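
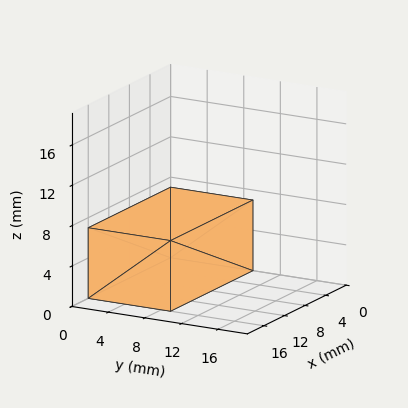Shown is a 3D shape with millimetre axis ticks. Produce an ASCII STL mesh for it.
Reading the render: the shape is a rectangular box, roughly 16 × 9 mm footprint and 7 mm tall (dimensions read to the nearest mm from the axis ticks). For the STL, each face is triangulated and given an outward normal.

solid part
  facet normal 0.0000 0.0000 -1.0000
    outer loop
      vertex 16.0 9.0 0.0
      vertex 16.0 0.0 0.0
      vertex 0.0 0.0 0.0
    endloop
  endfacet
  facet normal 0.0000 0.0000 -1.0000
    outer loop
      vertex 0.0 9.0 0.0
      vertex 16.0 9.0 0.0
      vertex 0.0 0.0 0.0
    endloop
  endfacet
  facet normal 0.0000 0.0000 1.0000
    outer loop
      vertex 0.0 0.0 7.0
      vertex 16.0 0.0 7.0
      vertex 16.0 9.0 7.0
    endloop
  endfacet
  facet normal 0.0000 0.0000 1.0000
    outer loop
      vertex 0.0 0.0 7.0
      vertex 16.0 9.0 7.0
      vertex 0.0 9.0 7.0
    endloop
  endfacet
  facet normal 0.0000 -1.0000 0.0000
    outer loop
      vertex 0.0 0.0 0.0
      vertex 16.0 0.0 0.0
      vertex 16.0 0.0 7.0
    endloop
  endfacet
  facet normal 0.0000 -1.0000 0.0000
    outer loop
      vertex 0.0 0.0 0.0
      vertex 16.0 0.0 7.0
      vertex 0.0 0.0 7.0
    endloop
  endfacet
  facet normal 0.0000 1.0000 0.0000
    outer loop
      vertex 16.0 9.0 7.0
      vertex 16.0 9.0 0.0
      vertex 0.0 9.0 0.0
    endloop
  endfacet
  facet normal 0.0000 1.0000 0.0000
    outer loop
      vertex 0.0 9.0 7.0
      vertex 16.0 9.0 7.0
      vertex 0.0 9.0 0.0
    endloop
  endfacet
  facet normal -1.0000 0.0000 0.0000
    outer loop
      vertex 0.0 9.0 7.0
      vertex 0.0 9.0 0.0
      vertex 0.0 0.0 0.0
    endloop
  endfacet
  facet normal -1.0000 0.0000 0.0000
    outer loop
      vertex 0.0 0.0 7.0
      vertex 0.0 9.0 7.0
      vertex 0.0 0.0 0.0
    endloop
  endfacet
  facet normal 1.0000 0.0000 0.0000
    outer loop
      vertex 16.0 0.0 0.0
      vertex 16.0 9.0 0.0
      vertex 16.0 9.0 7.0
    endloop
  endfacet
  facet normal 1.0000 0.0000 0.0000
    outer loop
      vertex 16.0 0.0 0.0
      vertex 16.0 9.0 7.0
      vertex 16.0 0.0 7.0
    endloop
  endfacet
endsolid part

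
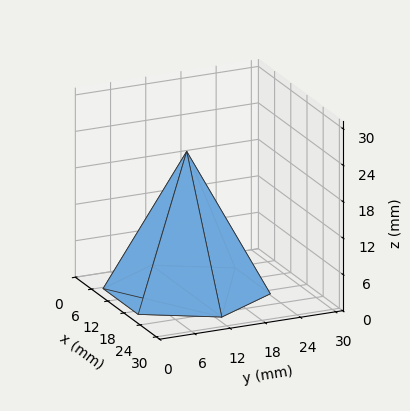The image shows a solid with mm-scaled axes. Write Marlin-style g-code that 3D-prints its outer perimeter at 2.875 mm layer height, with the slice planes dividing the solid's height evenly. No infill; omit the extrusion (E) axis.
Reading the render: the shape is a regular 6-sided pyramid, base circumscribed radius ≈ 13 mm, apex at z ≈ 23 mm (dimensions read to the nearest mm from the axis ticks). For the g-code, the solid's height is divided into equal slices at the stated Δz and each level perimeter traced with G1 moves after a G0 lift.

; perimeter-only toolpath
G21 ; units = mm
G90 ; absolute positioning
G28 ; home
; layer 1
G0 Z2.875
G0 X24.375 Y13.000
G1 X18.688 Y22.851
G1 X7.312 Y22.851
G1 X1.625 Y13.000
G1 X7.312 Y3.149
G1 X18.688 Y3.149
G1 X24.375 Y13.000
; layer 2
G0 Z5.750
G0 X22.750 Y13.000
G1 X17.875 Y21.444
G1 X8.125 Y21.444
G1 X3.250 Y13.000
G1 X8.125 Y4.556
G1 X17.875 Y4.556
G1 X22.750 Y13.000
; layer 3
G0 Z8.625
G0 X21.125 Y13.000
G1 X17.062 Y20.036
G1 X8.938 Y20.036
G1 X4.875 Y13.000
G1 X8.938 Y5.964
G1 X17.062 Y5.964
G1 X21.125 Y13.000
; layer 4
G0 Z11.500
G0 X19.500 Y13.000
G1 X16.250 Y18.629
G1 X9.750 Y18.629
G1 X6.500 Y13.000
G1 X9.750 Y7.371
G1 X16.250 Y7.371
G1 X19.500 Y13.000
; layer 5
G0 Z14.375
G0 X17.875 Y13.000
G1 X15.438 Y17.222
G1 X10.562 Y17.222
G1 X8.125 Y13.000
G1 X10.562 Y8.778
G1 X15.438 Y8.778
G1 X17.875 Y13.000
; layer 6
G0 Z17.250
G0 X16.250 Y13.000
G1 X14.625 Y15.814
G1 X11.375 Y15.814
G1 X9.750 Y13.000
G1 X11.375 Y10.185
G1 X14.625 Y10.185
G1 X16.250 Y13.000
; layer 7
G0 Z20.125
G0 X14.625 Y13.000
G1 X13.812 Y14.407
G1 X12.188 Y14.407
G1 X11.375 Y13.000
G1 X12.188 Y11.593
G1 X13.812 Y11.593
G1 X14.625 Y13.000
M2 ; end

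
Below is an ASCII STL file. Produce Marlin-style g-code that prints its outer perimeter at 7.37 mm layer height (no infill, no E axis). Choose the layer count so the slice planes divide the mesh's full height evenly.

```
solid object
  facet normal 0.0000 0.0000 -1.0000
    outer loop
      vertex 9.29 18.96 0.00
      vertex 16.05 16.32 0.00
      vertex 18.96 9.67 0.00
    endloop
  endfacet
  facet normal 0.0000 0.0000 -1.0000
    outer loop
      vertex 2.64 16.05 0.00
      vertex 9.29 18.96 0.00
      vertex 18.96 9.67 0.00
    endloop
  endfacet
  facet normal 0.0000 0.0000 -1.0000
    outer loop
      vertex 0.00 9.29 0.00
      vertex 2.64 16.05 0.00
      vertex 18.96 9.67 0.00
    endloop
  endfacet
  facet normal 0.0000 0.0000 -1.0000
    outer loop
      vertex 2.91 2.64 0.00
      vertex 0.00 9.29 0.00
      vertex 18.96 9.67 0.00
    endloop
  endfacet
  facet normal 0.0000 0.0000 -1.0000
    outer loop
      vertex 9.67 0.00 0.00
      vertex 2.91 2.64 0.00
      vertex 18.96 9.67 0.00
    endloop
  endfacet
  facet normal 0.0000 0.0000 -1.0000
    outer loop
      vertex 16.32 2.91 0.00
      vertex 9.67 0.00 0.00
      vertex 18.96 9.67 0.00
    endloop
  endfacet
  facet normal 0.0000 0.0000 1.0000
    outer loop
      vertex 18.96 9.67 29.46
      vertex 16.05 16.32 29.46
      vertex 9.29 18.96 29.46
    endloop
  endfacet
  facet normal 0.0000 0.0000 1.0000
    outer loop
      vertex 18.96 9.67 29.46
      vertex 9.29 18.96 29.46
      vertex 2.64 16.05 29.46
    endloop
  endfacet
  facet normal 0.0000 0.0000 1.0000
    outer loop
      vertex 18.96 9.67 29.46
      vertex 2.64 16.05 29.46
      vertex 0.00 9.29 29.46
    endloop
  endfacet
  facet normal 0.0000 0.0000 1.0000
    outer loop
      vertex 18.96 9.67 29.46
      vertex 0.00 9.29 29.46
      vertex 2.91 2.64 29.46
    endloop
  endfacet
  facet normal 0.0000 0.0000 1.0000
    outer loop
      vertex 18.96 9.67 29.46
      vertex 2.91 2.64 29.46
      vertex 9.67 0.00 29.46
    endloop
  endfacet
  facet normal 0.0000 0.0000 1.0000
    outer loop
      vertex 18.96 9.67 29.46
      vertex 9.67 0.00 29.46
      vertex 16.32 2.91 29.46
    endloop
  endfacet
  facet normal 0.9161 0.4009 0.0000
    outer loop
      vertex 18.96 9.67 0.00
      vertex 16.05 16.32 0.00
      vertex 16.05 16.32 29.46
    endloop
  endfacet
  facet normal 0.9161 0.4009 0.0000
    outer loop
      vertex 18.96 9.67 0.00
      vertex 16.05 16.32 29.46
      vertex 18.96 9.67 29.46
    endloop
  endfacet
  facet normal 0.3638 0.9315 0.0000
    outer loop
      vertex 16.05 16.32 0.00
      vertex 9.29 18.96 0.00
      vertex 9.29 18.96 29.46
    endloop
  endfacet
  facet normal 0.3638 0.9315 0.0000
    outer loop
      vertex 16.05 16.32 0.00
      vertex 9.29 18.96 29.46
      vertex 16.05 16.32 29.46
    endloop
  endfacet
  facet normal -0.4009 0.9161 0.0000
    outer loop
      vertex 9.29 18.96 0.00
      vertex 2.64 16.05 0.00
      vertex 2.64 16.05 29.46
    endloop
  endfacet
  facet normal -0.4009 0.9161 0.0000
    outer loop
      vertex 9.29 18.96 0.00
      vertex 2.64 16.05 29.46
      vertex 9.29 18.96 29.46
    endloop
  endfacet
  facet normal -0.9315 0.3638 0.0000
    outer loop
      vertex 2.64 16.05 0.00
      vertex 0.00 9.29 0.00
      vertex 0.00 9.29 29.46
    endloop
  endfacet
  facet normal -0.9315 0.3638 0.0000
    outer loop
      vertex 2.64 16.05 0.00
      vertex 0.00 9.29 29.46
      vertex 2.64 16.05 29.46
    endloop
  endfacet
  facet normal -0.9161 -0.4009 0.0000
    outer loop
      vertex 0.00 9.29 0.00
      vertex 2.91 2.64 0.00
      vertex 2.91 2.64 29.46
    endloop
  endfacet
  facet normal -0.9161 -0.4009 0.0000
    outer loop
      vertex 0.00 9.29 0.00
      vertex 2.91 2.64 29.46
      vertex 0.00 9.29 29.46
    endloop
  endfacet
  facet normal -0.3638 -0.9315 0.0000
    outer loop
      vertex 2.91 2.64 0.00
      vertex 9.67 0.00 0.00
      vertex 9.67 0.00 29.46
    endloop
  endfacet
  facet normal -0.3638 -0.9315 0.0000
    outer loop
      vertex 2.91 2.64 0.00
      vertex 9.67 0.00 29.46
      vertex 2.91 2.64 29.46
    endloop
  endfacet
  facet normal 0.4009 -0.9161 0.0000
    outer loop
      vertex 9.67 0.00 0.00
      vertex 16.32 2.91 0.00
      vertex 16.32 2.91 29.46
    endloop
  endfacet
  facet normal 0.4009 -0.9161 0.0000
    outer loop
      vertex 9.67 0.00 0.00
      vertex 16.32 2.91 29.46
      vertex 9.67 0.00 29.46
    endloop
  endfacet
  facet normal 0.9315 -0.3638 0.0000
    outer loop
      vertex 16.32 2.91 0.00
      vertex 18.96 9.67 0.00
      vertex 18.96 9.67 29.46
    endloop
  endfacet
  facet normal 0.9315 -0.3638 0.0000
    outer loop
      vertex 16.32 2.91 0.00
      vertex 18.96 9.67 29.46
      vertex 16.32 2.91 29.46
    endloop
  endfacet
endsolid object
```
; perimeter-only toolpath
G21 ; units = mm
G90 ; absolute positioning
G28 ; home
; layer 1
G0 Z7.37
G0 X18.96 Y9.67
G1 X16.05 Y16.32
G1 X9.29 Y18.96
G1 X2.64 Y16.05
G1 X0.00 Y9.29
G1 X2.91 Y2.64
G1 X9.67 Y0.00
G1 X16.32 Y2.91
G1 X18.96 Y9.67
; layer 2
G0 Z14.73
G0 X18.96 Y9.67
G1 X16.05 Y16.32
G1 X9.29 Y18.96
G1 X2.64 Y16.05
G1 X0.00 Y9.29
G1 X2.91 Y2.64
G1 X9.67 Y0.00
G1 X16.32 Y2.91
G1 X18.96 Y9.67
; layer 3
G0 Z22.09
G0 X18.96 Y9.67
G1 X16.05 Y16.32
G1 X9.29 Y18.96
G1 X2.64 Y16.05
G1 X0.00 Y9.29
G1 X2.91 Y2.64
G1 X9.67 Y0.00
G1 X16.32 Y2.91
G1 X18.96 Y9.67
; layer 4
G0 Z29.46
G0 X18.96 Y9.67
G1 X16.05 Y16.32
G1 X9.29 Y18.96
G1 X2.64 Y16.05
G1 X0.00 Y9.29
G1 X2.91 Y2.64
G1 X9.67 Y0.00
G1 X16.32 Y2.91
G1 X18.96 Y9.67
M2 ; end

The solid is a regular 8-sided prism (a cylinder approximated with 8 flat sides), circumscribed radius ≈ 9.48 mm, height ≈ 29.5 mm. Slicing at Δz = 7.37 mm — 4 equal slices spanning the solid's height, so layer i sits at z = i·h/4 — gives 4 non-empty perimeters. Each is a 8-segment closed polygon; G0 lifts to the layer z and rapids to the start vertex, then G1 traces the edges.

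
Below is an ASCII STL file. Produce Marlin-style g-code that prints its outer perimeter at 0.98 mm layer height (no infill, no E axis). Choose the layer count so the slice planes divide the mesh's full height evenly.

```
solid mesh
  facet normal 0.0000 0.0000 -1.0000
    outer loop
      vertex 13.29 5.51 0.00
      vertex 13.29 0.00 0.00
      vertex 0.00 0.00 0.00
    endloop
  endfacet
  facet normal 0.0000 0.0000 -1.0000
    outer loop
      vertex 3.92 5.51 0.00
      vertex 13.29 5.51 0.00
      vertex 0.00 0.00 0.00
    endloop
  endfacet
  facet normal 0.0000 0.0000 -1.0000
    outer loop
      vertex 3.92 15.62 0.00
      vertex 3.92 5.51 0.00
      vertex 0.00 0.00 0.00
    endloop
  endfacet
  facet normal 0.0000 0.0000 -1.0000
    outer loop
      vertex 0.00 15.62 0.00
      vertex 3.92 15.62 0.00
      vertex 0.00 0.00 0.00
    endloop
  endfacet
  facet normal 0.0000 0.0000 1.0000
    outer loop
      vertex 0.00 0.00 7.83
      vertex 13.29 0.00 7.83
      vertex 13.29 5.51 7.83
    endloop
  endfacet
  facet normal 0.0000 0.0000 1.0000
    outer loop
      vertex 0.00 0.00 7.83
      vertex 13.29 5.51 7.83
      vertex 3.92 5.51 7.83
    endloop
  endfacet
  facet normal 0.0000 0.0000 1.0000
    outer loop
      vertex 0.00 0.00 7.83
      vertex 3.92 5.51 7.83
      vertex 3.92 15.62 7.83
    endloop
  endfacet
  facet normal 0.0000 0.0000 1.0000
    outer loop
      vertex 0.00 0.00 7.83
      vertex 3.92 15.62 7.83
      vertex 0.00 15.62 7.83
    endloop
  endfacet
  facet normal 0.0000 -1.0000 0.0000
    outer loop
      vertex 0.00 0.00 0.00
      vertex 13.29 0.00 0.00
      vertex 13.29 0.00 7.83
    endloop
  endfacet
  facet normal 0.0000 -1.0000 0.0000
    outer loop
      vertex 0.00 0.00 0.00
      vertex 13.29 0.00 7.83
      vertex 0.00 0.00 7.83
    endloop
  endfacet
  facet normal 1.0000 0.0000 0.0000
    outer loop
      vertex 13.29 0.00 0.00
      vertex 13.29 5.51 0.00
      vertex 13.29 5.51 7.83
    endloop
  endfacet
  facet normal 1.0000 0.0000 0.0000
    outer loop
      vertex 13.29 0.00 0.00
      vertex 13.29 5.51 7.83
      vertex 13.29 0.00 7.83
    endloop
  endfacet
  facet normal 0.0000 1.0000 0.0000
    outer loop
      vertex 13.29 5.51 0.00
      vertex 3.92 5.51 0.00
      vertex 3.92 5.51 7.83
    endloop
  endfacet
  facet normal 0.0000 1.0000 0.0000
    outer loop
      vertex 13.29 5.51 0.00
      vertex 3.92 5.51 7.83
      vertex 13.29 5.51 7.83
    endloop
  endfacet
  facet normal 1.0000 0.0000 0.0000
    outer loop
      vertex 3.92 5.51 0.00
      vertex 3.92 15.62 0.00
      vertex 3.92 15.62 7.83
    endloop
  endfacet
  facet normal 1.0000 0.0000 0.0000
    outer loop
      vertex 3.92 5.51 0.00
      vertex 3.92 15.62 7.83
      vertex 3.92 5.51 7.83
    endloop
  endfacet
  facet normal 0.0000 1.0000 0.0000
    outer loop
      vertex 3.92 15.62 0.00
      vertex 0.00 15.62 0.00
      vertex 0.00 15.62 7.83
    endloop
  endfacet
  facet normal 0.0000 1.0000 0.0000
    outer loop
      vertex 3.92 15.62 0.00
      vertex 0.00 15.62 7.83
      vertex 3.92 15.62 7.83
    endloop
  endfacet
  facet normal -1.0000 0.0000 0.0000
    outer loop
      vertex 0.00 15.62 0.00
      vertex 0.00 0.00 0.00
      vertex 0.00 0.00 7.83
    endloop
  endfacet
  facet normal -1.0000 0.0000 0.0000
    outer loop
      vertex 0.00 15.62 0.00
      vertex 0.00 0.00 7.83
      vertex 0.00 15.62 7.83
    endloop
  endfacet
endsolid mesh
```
; perimeter-only toolpath
G21 ; units = mm
G90 ; absolute positioning
G28 ; home
; layer 1
G0 Z0.98
G0 X0.00 Y0.00
G1 X13.29 Y0.00
G1 X13.29 Y5.51
G1 X3.92 Y5.51
G1 X3.92 Y15.62
G1 X0.00 Y15.62
G1 X0.00 Y0.00
; layer 2
G0 Z1.96
G0 X0.00 Y0.00
G1 X13.29 Y0.00
G1 X13.29 Y5.51
G1 X3.92 Y5.51
G1 X3.92 Y15.62
G1 X0.00 Y15.62
G1 X0.00 Y0.00
; layer 3
G0 Z2.94
G0 X0.00 Y0.00
G1 X13.29 Y0.00
G1 X13.29 Y5.51
G1 X3.92 Y5.51
G1 X3.92 Y15.62
G1 X0.00 Y15.62
G1 X0.00 Y0.00
; layer 4
G0 Z3.92
G0 X0.00 Y0.00
G1 X13.29 Y0.00
G1 X13.29 Y5.51
G1 X3.92 Y5.51
G1 X3.92 Y15.62
G1 X0.00 Y15.62
G1 X0.00 Y0.00
; layer 5
G0 Z4.89
G0 X0.00 Y0.00
G1 X13.29 Y0.00
G1 X13.29 Y5.51
G1 X3.92 Y5.51
G1 X3.92 Y15.62
G1 X0.00 Y15.62
G1 X0.00 Y0.00
; layer 6
G0 Z5.87
G0 X0.00 Y0.00
G1 X13.29 Y0.00
G1 X13.29 Y5.51
G1 X3.92 Y5.51
G1 X3.92 Y15.62
G1 X0.00 Y15.62
G1 X0.00 Y0.00
; layer 7
G0 Z6.85
G0 X0.00 Y0.00
G1 X13.29 Y0.00
G1 X13.29 Y5.51
G1 X3.92 Y5.51
G1 X3.92 Y15.62
G1 X0.00 Y15.62
G1 X0.00 Y0.00
; layer 8
G0 Z7.83
G0 X0.00 Y0.00
G1 X13.29 Y0.00
G1 X13.29 Y5.51
G1 X3.92 Y5.51
G1 X3.92 Y15.62
G1 X0.00 Y15.62
G1 X0.00 Y0.00
M2 ; end

The solid is an L-shaped prism: outer 13.3 × 15.6 mm, arm thicknesses ≈ 5.51 mm (horizontal) and 3.92 mm (vertical), extruded 7.83 mm in z. Slicing at Δz = 0.98 mm — 8 equal slices spanning the solid's height, so layer i sits at z = i·h/8 — gives 8 non-empty perimeters. Each is a 6-segment closed polygon; G0 lifts to the layer z and rapids to the start vertex, then G1 traces the edges.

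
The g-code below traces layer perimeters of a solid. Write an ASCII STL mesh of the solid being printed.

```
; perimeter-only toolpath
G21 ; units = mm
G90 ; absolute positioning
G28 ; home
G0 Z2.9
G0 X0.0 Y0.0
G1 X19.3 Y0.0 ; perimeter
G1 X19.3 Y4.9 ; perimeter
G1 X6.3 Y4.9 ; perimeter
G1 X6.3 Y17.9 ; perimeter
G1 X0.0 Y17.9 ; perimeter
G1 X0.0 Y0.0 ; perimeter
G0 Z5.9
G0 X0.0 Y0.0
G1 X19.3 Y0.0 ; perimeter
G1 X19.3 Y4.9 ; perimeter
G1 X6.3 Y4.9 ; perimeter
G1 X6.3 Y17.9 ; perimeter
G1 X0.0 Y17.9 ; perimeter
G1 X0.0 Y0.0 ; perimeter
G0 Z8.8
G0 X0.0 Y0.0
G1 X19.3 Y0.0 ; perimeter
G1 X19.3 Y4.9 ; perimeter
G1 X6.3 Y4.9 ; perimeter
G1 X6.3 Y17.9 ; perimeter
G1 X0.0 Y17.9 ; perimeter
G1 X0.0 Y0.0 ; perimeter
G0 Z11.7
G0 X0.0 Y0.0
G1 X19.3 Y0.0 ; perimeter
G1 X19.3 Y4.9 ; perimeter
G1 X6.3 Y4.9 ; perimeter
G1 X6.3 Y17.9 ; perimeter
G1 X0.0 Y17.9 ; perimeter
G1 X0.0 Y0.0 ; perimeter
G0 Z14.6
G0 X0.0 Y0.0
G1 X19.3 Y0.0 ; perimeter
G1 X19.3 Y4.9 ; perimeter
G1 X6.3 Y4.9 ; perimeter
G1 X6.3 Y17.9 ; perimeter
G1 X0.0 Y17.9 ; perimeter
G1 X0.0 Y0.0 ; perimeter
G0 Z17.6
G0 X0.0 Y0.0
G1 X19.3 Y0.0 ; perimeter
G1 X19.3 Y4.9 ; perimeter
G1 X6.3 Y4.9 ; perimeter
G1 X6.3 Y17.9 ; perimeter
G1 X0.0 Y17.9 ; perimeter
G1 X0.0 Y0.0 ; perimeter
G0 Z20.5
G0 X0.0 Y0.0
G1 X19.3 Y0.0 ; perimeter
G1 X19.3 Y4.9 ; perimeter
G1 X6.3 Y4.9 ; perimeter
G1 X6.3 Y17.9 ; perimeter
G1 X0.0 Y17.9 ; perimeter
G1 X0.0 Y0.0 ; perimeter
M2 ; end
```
solid part
  facet normal 0.0000 0.0000 -1.0000
    outer loop
      vertex 19.3 4.9 0.0
      vertex 19.3 0.0 0.0
      vertex 0.0 0.0 0.0
    endloop
  endfacet
  facet normal 0.0000 0.0000 -1.0000
    outer loop
      vertex 6.3 4.9 0.0
      vertex 19.3 4.9 0.0
      vertex 0.0 0.0 0.0
    endloop
  endfacet
  facet normal 0.0000 0.0000 -1.0000
    outer loop
      vertex 6.3 17.9 0.0
      vertex 6.3 4.9 0.0
      vertex 0.0 0.0 0.0
    endloop
  endfacet
  facet normal 0.0000 0.0000 -1.0000
    outer loop
      vertex 0.0 17.9 0.0
      vertex 6.3 17.9 0.0
      vertex 0.0 0.0 0.0
    endloop
  endfacet
  facet normal 0.0000 0.0000 1.0000
    outer loop
      vertex 0.0 0.0 20.5
      vertex 19.3 0.0 20.5
      vertex 19.3 4.9 20.5
    endloop
  endfacet
  facet normal 0.0000 0.0000 1.0000
    outer loop
      vertex 0.0 0.0 20.5
      vertex 19.3 4.9 20.5
      vertex 6.3 4.9 20.5
    endloop
  endfacet
  facet normal 0.0000 0.0000 1.0000
    outer loop
      vertex 0.0 0.0 20.5
      vertex 6.3 4.9 20.5
      vertex 6.3 17.9 20.5
    endloop
  endfacet
  facet normal 0.0000 0.0000 1.0000
    outer loop
      vertex 0.0 0.0 20.5
      vertex 6.3 17.9 20.5
      vertex 0.0 17.9 20.5
    endloop
  endfacet
  facet normal 0.0000 -1.0000 0.0000
    outer loop
      vertex 0.0 0.0 0.0
      vertex 19.3 0.0 0.0
      vertex 19.3 0.0 20.5
    endloop
  endfacet
  facet normal 0.0000 -1.0000 0.0000
    outer loop
      vertex 0.0 0.0 0.0
      vertex 19.3 0.0 20.5
      vertex 0.0 0.0 20.5
    endloop
  endfacet
  facet normal 1.0000 0.0000 0.0000
    outer loop
      vertex 19.3 0.0 0.0
      vertex 19.3 4.9 0.0
      vertex 19.3 4.9 20.5
    endloop
  endfacet
  facet normal 1.0000 0.0000 0.0000
    outer loop
      vertex 19.3 0.0 0.0
      vertex 19.3 4.9 20.5
      vertex 19.3 0.0 20.5
    endloop
  endfacet
  facet normal 0.0000 1.0000 0.0000
    outer loop
      vertex 19.3 4.9 0.0
      vertex 6.3 4.9 0.0
      vertex 6.3 4.9 20.5
    endloop
  endfacet
  facet normal 0.0000 1.0000 0.0000
    outer loop
      vertex 19.3 4.9 0.0
      vertex 6.3 4.9 20.5
      vertex 19.3 4.9 20.5
    endloop
  endfacet
  facet normal 1.0000 0.0000 0.0000
    outer loop
      vertex 6.3 4.9 0.0
      vertex 6.3 17.9 0.0
      vertex 6.3 17.9 20.5
    endloop
  endfacet
  facet normal 1.0000 0.0000 0.0000
    outer loop
      vertex 6.3 4.9 0.0
      vertex 6.3 17.9 20.5
      vertex 6.3 4.9 20.5
    endloop
  endfacet
  facet normal 0.0000 1.0000 0.0000
    outer loop
      vertex 6.3 17.9 0.0
      vertex 0.0 17.9 0.0
      vertex 0.0 17.9 20.5
    endloop
  endfacet
  facet normal 0.0000 1.0000 0.0000
    outer loop
      vertex 6.3 17.9 0.0
      vertex 0.0 17.9 20.5
      vertex 6.3 17.9 20.5
    endloop
  endfacet
  facet normal -1.0000 0.0000 0.0000
    outer loop
      vertex 0.0 17.9 0.0
      vertex 0.0 0.0 0.0
      vertex 0.0 0.0 20.5
    endloop
  endfacet
  facet normal -1.0000 0.0000 0.0000
    outer loop
      vertex 0.0 17.9 0.0
      vertex 0.0 0.0 20.5
      vertex 0.0 17.9 20.5
    endloop
  endfacet
endsolid part

The G0 Z moves step by Δz≈2.9 mm. Every layer's G1 loop is the same polygon, so the solid is a straight extrusion of it from z=0 to z≈20.5. Closing with flat bottom and top caps and triangulating gives 20 facets — an L-shaped prism: outer 19.3 × 17.9 mm, arm thicknesses ≈ 4.9 mm (horizontal) and 6.3 mm (vertical), extruded 20.5 mm in z.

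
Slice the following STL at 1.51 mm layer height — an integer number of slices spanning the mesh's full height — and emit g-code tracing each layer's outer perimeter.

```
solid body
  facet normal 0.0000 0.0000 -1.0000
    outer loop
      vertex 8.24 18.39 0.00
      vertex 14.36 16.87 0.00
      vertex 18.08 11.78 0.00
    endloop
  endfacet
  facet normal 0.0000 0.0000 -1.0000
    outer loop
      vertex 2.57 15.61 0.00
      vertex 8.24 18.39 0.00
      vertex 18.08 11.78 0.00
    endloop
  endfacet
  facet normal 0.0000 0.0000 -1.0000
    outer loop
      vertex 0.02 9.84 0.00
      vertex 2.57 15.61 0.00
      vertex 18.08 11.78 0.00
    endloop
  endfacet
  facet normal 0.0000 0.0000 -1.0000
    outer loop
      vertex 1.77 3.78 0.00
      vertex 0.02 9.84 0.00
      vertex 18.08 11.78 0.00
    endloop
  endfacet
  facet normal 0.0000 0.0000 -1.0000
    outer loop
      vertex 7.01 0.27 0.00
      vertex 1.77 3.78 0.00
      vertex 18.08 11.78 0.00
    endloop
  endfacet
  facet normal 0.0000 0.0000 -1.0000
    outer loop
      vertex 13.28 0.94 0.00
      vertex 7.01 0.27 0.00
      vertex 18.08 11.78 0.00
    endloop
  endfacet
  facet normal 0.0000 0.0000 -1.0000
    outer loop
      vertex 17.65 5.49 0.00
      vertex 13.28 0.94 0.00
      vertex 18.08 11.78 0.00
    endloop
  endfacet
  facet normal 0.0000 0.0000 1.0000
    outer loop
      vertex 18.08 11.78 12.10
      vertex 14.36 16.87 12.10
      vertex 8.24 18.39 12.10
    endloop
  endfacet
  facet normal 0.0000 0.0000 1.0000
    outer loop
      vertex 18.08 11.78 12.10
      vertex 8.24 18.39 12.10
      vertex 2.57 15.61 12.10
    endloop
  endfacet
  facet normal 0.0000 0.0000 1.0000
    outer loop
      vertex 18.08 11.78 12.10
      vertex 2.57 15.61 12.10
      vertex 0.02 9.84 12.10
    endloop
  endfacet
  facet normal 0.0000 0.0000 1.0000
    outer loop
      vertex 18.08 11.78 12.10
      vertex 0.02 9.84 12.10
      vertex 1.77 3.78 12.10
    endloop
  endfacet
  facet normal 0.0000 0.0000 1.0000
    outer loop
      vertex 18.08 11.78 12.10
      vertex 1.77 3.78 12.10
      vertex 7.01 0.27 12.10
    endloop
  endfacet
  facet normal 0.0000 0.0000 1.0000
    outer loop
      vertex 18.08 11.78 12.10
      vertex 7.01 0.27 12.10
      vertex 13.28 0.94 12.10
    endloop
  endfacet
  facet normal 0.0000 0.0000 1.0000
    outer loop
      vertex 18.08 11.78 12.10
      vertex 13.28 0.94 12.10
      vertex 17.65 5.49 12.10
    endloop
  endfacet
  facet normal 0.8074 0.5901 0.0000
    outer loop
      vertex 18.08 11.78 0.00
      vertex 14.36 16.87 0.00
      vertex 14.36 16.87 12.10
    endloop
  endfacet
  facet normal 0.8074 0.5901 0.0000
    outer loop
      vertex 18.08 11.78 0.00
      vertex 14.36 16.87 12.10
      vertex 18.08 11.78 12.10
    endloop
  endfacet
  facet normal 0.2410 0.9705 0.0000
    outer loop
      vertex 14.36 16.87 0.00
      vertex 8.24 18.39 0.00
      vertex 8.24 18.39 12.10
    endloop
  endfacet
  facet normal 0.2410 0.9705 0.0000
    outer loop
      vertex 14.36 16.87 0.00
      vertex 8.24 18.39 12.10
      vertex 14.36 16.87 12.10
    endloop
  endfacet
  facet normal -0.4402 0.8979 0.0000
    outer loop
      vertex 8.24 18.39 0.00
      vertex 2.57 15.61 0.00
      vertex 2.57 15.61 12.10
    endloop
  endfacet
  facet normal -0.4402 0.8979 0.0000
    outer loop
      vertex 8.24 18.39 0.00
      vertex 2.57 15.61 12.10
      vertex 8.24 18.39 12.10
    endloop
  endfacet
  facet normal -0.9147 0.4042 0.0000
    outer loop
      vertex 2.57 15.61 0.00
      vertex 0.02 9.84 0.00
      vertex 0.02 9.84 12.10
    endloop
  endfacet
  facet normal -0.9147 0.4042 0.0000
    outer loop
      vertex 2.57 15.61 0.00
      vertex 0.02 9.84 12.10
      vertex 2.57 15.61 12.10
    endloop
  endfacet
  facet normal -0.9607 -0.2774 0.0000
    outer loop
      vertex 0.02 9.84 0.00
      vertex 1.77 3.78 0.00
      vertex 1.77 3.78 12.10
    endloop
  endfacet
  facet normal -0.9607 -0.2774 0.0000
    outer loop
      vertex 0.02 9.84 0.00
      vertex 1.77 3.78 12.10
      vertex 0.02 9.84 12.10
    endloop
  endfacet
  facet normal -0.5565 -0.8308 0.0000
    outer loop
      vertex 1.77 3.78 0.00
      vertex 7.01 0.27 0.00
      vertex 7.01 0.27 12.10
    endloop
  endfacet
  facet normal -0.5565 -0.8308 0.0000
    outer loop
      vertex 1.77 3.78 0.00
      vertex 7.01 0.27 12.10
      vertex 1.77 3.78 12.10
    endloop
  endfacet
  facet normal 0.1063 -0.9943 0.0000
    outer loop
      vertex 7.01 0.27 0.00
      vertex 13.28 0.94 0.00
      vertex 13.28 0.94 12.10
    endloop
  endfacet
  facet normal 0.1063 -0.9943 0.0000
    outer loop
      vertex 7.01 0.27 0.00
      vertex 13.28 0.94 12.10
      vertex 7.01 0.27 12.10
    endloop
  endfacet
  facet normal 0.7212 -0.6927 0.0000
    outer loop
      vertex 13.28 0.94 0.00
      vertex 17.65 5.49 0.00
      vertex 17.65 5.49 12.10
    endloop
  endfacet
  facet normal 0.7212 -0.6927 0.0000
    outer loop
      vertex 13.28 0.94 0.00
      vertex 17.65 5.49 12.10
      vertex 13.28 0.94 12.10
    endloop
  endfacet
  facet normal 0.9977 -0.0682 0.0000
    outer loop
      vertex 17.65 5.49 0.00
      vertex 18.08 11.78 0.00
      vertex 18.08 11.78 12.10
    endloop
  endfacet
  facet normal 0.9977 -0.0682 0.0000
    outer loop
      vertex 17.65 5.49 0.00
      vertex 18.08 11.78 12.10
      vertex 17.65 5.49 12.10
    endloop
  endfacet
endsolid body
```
; perimeter-only toolpath
G21 ; units = mm
G90 ; absolute positioning
G28 ; home
; layer 1
G0 Z1.51
G0 X18.08 Y11.78
G1 X14.36 Y16.87
G1 X8.24 Y18.39
G1 X2.57 Y15.61
G1 X0.02 Y9.84
G1 X1.77 Y3.78
G1 X7.01 Y0.27
G1 X13.28 Y0.94
G1 X17.65 Y5.49
G1 X18.08 Y11.78
; layer 2
G0 Z3.02
G0 X18.08 Y11.78
G1 X14.36 Y16.87
G1 X8.24 Y18.39
G1 X2.57 Y15.61
G1 X0.02 Y9.84
G1 X1.77 Y3.78
G1 X7.01 Y0.27
G1 X13.28 Y0.94
G1 X17.65 Y5.49
G1 X18.08 Y11.78
; layer 3
G0 Z4.54
G0 X18.08 Y11.78
G1 X14.36 Y16.87
G1 X8.24 Y18.39
G1 X2.57 Y15.61
G1 X0.02 Y9.84
G1 X1.77 Y3.78
G1 X7.01 Y0.27
G1 X13.28 Y0.94
G1 X17.65 Y5.49
G1 X18.08 Y11.78
; layer 4
G0 Z6.05
G0 X18.08 Y11.78
G1 X14.36 Y16.87
G1 X8.24 Y18.39
G1 X2.57 Y15.61
G1 X0.02 Y9.84
G1 X1.77 Y3.78
G1 X7.01 Y0.27
G1 X13.28 Y0.94
G1 X17.65 Y5.49
G1 X18.08 Y11.78
; layer 5
G0 Z7.56
G0 X18.08 Y11.78
G1 X14.36 Y16.87
G1 X8.24 Y18.39
G1 X2.57 Y15.61
G1 X0.02 Y9.84
G1 X1.77 Y3.78
G1 X7.01 Y0.27
G1 X13.28 Y0.94
G1 X17.65 Y5.49
G1 X18.08 Y11.78
; layer 6
G0 Z9.07
G0 X18.08 Y11.78
G1 X14.36 Y16.87
G1 X8.24 Y18.39
G1 X2.57 Y15.61
G1 X0.02 Y9.84
G1 X1.77 Y3.78
G1 X7.01 Y0.27
G1 X13.28 Y0.94
G1 X17.65 Y5.49
G1 X18.08 Y11.78
; layer 7
G0 Z10.59
G0 X18.08 Y11.78
G1 X14.36 Y16.87
G1 X8.24 Y18.39
G1 X2.57 Y15.61
G1 X0.02 Y9.84
G1 X1.77 Y3.78
G1 X7.01 Y0.27
G1 X13.28 Y0.94
G1 X17.65 Y5.49
G1 X18.08 Y11.78
; layer 8
G0 Z12.10
G0 X18.08 Y11.78
G1 X14.36 Y16.87
G1 X8.24 Y18.39
G1 X2.57 Y15.61
G1 X0.02 Y9.84
G1 X1.77 Y3.78
G1 X7.01 Y0.27
G1 X13.28 Y0.94
G1 X17.65 Y5.49
G1 X18.08 Y11.78
M2 ; end

The solid is a regular 9-sided prism (a cylinder approximated with 9 flat sides), circumscribed radius ≈ 9.22 mm, height ≈ 12.1 mm. Slicing at Δz = 1.51 mm — 8 equal slices spanning the solid's height, so layer i sits at z = i·h/8 — gives 8 non-empty perimeters. Each is a 9-segment closed polygon; G0 lifts to the layer z and rapids to the start vertex, then G1 traces the edges.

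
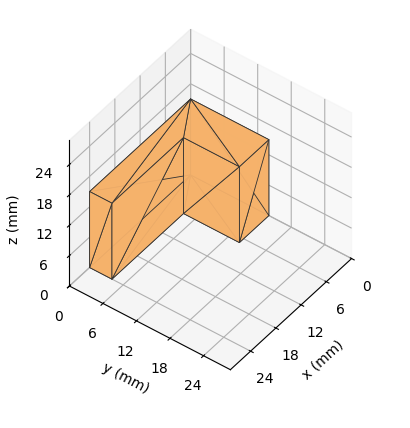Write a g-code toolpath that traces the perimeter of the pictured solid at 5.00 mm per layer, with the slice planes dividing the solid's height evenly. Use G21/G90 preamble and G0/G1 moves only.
Reading the render: the shape is an L-shaped prism: outer 24 × 14 mm, arm thicknesses ≈ 4 mm (horizontal) and 7 mm (vertical), extruded 15 mm in z (dimensions read to the nearest mm from the axis ticks). For the g-code, the solid's height is divided into equal slices at the stated Δz and each level perimeter traced with G1 moves after a G0 lift.

; perimeter-only toolpath
G21 ; units = mm
G90 ; absolute positioning
G28 ; home
; layer 1
G0 Z5.00
G0 X0.00 Y0.00
G1 X24.00 Y0.00
G1 X24.00 Y4.00
G1 X7.00 Y4.00
G1 X7.00 Y14.00
G1 X0.00 Y14.00
G1 X0.00 Y0.00
; layer 2
G0 Z10.00
G0 X0.00 Y0.00
G1 X24.00 Y0.00
G1 X24.00 Y4.00
G1 X7.00 Y4.00
G1 X7.00 Y14.00
G1 X0.00 Y14.00
G1 X0.00 Y0.00
; layer 3
G0 Z15.00
G0 X0.00 Y0.00
G1 X24.00 Y0.00
G1 X24.00 Y4.00
G1 X7.00 Y4.00
G1 X7.00 Y14.00
G1 X0.00 Y14.00
G1 X0.00 Y0.00
M2 ; end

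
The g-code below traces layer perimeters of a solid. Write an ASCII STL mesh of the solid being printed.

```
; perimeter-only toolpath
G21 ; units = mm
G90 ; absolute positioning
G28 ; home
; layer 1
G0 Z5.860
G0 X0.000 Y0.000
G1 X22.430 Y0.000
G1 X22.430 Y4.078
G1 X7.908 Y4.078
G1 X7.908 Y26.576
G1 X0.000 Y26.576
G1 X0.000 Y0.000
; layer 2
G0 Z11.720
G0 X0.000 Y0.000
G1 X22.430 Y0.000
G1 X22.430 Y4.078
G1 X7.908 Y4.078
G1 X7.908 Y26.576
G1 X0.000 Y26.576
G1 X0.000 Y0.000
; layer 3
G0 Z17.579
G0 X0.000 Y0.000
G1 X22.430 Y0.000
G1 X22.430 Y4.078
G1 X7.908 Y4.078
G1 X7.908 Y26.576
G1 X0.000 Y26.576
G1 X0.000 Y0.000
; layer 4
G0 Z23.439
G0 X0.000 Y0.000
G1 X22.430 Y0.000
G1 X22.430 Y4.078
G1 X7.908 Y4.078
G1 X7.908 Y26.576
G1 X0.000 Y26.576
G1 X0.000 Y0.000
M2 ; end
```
solid part
  facet normal 0.0000 0.0000 -1.0000
    outer loop
      vertex 22.430 4.078 0.000
      vertex 22.430 0.000 0.000
      vertex 0.000 0.000 0.000
    endloop
  endfacet
  facet normal 0.0000 0.0000 -1.0000
    outer loop
      vertex 7.908 4.078 0.000
      vertex 22.430 4.078 0.000
      vertex 0.000 0.000 0.000
    endloop
  endfacet
  facet normal 0.0000 0.0000 -1.0000
    outer loop
      vertex 7.908 26.576 0.000
      vertex 7.908 4.078 0.000
      vertex 0.000 0.000 0.000
    endloop
  endfacet
  facet normal 0.0000 0.0000 -1.0000
    outer loop
      vertex 0.000 26.576 0.000
      vertex 7.908 26.576 0.000
      vertex 0.000 0.000 0.000
    endloop
  endfacet
  facet normal 0.0000 0.0000 1.0000
    outer loop
      vertex 0.000 0.000 23.439
      vertex 22.430 0.000 23.439
      vertex 22.430 4.078 23.439
    endloop
  endfacet
  facet normal 0.0000 0.0000 1.0000
    outer loop
      vertex 0.000 0.000 23.439
      vertex 22.430 4.078 23.439
      vertex 7.908 4.078 23.439
    endloop
  endfacet
  facet normal 0.0000 0.0000 1.0000
    outer loop
      vertex 0.000 0.000 23.439
      vertex 7.908 4.078 23.439
      vertex 7.908 26.576 23.439
    endloop
  endfacet
  facet normal 0.0000 0.0000 1.0000
    outer loop
      vertex 0.000 0.000 23.439
      vertex 7.908 26.576 23.439
      vertex 0.000 26.576 23.439
    endloop
  endfacet
  facet normal 0.0000 -1.0000 0.0000
    outer loop
      vertex 0.000 0.000 0.000
      vertex 22.430 0.000 0.000
      vertex 22.430 0.000 23.439
    endloop
  endfacet
  facet normal 0.0000 -1.0000 0.0000
    outer loop
      vertex 0.000 0.000 0.000
      vertex 22.430 0.000 23.439
      vertex 0.000 0.000 23.439
    endloop
  endfacet
  facet normal 1.0000 0.0000 0.0000
    outer loop
      vertex 22.430 0.000 0.000
      vertex 22.430 4.078 0.000
      vertex 22.430 4.078 23.439
    endloop
  endfacet
  facet normal 1.0000 0.0000 0.0000
    outer loop
      vertex 22.430 0.000 0.000
      vertex 22.430 4.078 23.439
      vertex 22.430 0.000 23.439
    endloop
  endfacet
  facet normal 0.0000 1.0000 0.0000
    outer loop
      vertex 22.430 4.078 0.000
      vertex 7.908 4.078 0.000
      vertex 7.908 4.078 23.439
    endloop
  endfacet
  facet normal 0.0000 1.0000 0.0000
    outer loop
      vertex 22.430 4.078 0.000
      vertex 7.908 4.078 23.439
      vertex 22.430 4.078 23.439
    endloop
  endfacet
  facet normal 1.0000 0.0000 0.0000
    outer loop
      vertex 7.908 4.078 0.000
      vertex 7.908 26.576 0.000
      vertex 7.908 26.576 23.439
    endloop
  endfacet
  facet normal 1.0000 0.0000 0.0000
    outer loop
      vertex 7.908 4.078 0.000
      vertex 7.908 26.576 23.439
      vertex 7.908 4.078 23.439
    endloop
  endfacet
  facet normal 0.0000 1.0000 0.0000
    outer loop
      vertex 7.908 26.576 0.000
      vertex 0.000 26.576 0.000
      vertex 0.000 26.576 23.439
    endloop
  endfacet
  facet normal 0.0000 1.0000 0.0000
    outer loop
      vertex 7.908 26.576 0.000
      vertex 0.000 26.576 23.439
      vertex 7.908 26.576 23.439
    endloop
  endfacet
  facet normal -1.0000 0.0000 0.0000
    outer loop
      vertex 0.000 26.576 0.000
      vertex 0.000 0.000 0.000
      vertex 0.000 0.000 23.439
    endloop
  endfacet
  facet normal -1.0000 0.0000 0.0000
    outer loop
      vertex 0.000 26.576 0.000
      vertex 0.000 0.000 23.439
      vertex 0.000 26.576 23.439
    endloop
  endfacet
endsolid part

The G0 Z moves step by Δz≈5.860 mm. Every layer's G1 loop is the same polygon, so the solid is a straight extrusion of it from z=0 to z≈23.4. Closing with flat bottom and top caps and triangulating gives 20 facets — an L-shaped prism: outer 22.4 × 26.6 mm, arm thicknesses ≈ 4.08 mm (horizontal) and 7.91 mm (vertical), extruded 23.4 mm in z.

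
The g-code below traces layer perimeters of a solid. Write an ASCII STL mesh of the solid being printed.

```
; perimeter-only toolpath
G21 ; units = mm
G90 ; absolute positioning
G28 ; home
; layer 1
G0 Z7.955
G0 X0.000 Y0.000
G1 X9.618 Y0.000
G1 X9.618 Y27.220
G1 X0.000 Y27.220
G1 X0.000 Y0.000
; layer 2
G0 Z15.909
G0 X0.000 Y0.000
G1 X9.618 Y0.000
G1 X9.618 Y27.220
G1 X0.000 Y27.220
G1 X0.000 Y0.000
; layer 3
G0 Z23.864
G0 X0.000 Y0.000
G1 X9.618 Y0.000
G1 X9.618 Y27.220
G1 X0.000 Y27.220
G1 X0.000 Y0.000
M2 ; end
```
solid part
  facet normal 0.0000 0.0000 -1.0000
    outer loop
      vertex 9.618 27.220 0.000
      vertex 9.618 0.000 0.000
      vertex 0.000 0.000 0.000
    endloop
  endfacet
  facet normal 0.0000 0.0000 -1.0000
    outer loop
      vertex 0.000 27.220 0.000
      vertex 9.618 27.220 0.000
      vertex 0.000 0.000 0.000
    endloop
  endfacet
  facet normal 0.0000 0.0000 1.0000
    outer loop
      vertex 0.000 0.000 23.864
      vertex 9.618 0.000 23.864
      vertex 9.618 27.220 23.864
    endloop
  endfacet
  facet normal 0.0000 0.0000 1.0000
    outer loop
      vertex 0.000 0.000 23.864
      vertex 9.618 27.220 23.864
      vertex 0.000 27.220 23.864
    endloop
  endfacet
  facet normal 0.0000 -1.0000 0.0000
    outer loop
      vertex 0.000 0.000 0.000
      vertex 9.618 0.000 0.000
      vertex 9.618 0.000 23.864
    endloop
  endfacet
  facet normal 0.0000 -1.0000 0.0000
    outer loop
      vertex 0.000 0.000 0.000
      vertex 9.618 0.000 23.864
      vertex 0.000 0.000 23.864
    endloop
  endfacet
  facet normal 0.0000 1.0000 0.0000
    outer loop
      vertex 9.618 27.220 23.864
      vertex 9.618 27.220 0.000
      vertex 0.000 27.220 0.000
    endloop
  endfacet
  facet normal 0.0000 1.0000 0.0000
    outer loop
      vertex 0.000 27.220 23.864
      vertex 9.618 27.220 23.864
      vertex 0.000 27.220 0.000
    endloop
  endfacet
  facet normal -1.0000 0.0000 0.0000
    outer loop
      vertex 0.000 27.220 23.864
      vertex 0.000 27.220 0.000
      vertex 0.000 0.000 0.000
    endloop
  endfacet
  facet normal -1.0000 0.0000 0.0000
    outer loop
      vertex 0.000 0.000 23.864
      vertex 0.000 27.220 23.864
      vertex 0.000 0.000 0.000
    endloop
  endfacet
  facet normal 1.0000 0.0000 0.0000
    outer loop
      vertex 9.618 0.000 0.000
      vertex 9.618 27.220 0.000
      vertex 9.618 27.220 23.864
    endloop
  endfacet
  facet normal 1.0000 0.0000 0.0000
    outer loop
      vertex 9.618 0.000 0.000
      vertex 9.618 27.220 23.864
      vertex 9.618 0.000 23.864
    endloop
  endfacet
endsolid part

The G0 Z moves step by Δz≈7.955 mm. Every layer's G1 loop is the same polygon, so the solid is a straight extrusion of it from z=0 to z≈23.9. Closing with flat bottom and top caps and triangulating gives 12 facets — a rectangular box, roughly 9.62 × 27.2 mm footprint and 23.9 mm tall.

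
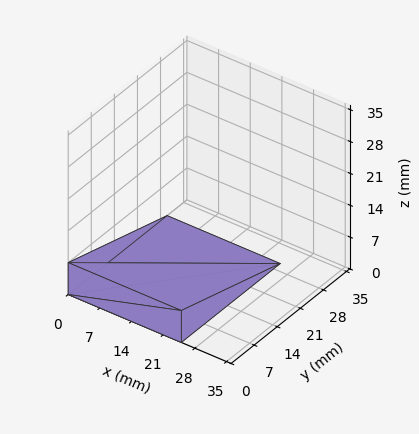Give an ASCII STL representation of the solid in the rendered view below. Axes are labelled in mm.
Reading the render: the shape is a wedge (ramp): 25 × 30 mm base, rising to 7 mm along the y=0 edge and sloping linearly to z=0 at y=30 (dimensions read to the nearest mm from the axis ticks). For the STL, each face is triangulated and given an outward normal.

solid part
  facet normal 0.0000 0.0000 -1.0000
    outer loop
      vertex 25.000 30.000 0.000
      vertex 25.000 0.000 0.000
      vertex 0.000 0.000 0.000
    endloop
  endfacet
  facet normal 0.0000 0.0000 -1.0000
    outer loop
      vertex 0.000 30.000 0.000
      vertex 25.000 30.000 0.000
      vertex 0.000 0.000 0.000
    endloop
  endfacet
  facet normal 0.0000 -1.0000 0.0000
    outer loop
      vertex 0.000 0.000 0.000
      vertex 25.000 0.000 0.000
      vertex 25.000 0.000 7.000
    endloop
  endfacet
  facet normal 0.0000 -1.0000 0.0000
    outer loop
      vertex 0.000 0.000 0.000
      vertex 25.000 0.000 7.000
      vertex 0.000 0.000 7.000
    endloop
  endfacet
  facet normal 0.0000 0.2272 0.9738
    outer loop
      vertex 0.000 0.000 7.000
      vertex 25.000 0.000 7.000
      vertex 25.000 30.000 0.000
    endloop
  endfacet
  facet normal 0.0000 0.2272 0.9738
    outer loop
      vertex 0.000 0.000 7.000
      vertex 25.000 30.000 0.000
      vertex 0.000 30.000 0.000
    endloop
  endfacet
  facet normal -1.0000 0.0000 0.0000
    outer loop
      vertex 0.000 0.000 7.000
      vertex 0.000 30.000 0.000
      vertex 0.000 0.000 0.000
    endloop
  endfacet
  facet normal 1.0000 0.0000 0.0000
    outer loop
      vertex 25.000 0.000 0.000
      vertex 25.000 30.000 0.000
      vertex 25.000 0.000 7.000
    endloop
  endfacet
endsolid part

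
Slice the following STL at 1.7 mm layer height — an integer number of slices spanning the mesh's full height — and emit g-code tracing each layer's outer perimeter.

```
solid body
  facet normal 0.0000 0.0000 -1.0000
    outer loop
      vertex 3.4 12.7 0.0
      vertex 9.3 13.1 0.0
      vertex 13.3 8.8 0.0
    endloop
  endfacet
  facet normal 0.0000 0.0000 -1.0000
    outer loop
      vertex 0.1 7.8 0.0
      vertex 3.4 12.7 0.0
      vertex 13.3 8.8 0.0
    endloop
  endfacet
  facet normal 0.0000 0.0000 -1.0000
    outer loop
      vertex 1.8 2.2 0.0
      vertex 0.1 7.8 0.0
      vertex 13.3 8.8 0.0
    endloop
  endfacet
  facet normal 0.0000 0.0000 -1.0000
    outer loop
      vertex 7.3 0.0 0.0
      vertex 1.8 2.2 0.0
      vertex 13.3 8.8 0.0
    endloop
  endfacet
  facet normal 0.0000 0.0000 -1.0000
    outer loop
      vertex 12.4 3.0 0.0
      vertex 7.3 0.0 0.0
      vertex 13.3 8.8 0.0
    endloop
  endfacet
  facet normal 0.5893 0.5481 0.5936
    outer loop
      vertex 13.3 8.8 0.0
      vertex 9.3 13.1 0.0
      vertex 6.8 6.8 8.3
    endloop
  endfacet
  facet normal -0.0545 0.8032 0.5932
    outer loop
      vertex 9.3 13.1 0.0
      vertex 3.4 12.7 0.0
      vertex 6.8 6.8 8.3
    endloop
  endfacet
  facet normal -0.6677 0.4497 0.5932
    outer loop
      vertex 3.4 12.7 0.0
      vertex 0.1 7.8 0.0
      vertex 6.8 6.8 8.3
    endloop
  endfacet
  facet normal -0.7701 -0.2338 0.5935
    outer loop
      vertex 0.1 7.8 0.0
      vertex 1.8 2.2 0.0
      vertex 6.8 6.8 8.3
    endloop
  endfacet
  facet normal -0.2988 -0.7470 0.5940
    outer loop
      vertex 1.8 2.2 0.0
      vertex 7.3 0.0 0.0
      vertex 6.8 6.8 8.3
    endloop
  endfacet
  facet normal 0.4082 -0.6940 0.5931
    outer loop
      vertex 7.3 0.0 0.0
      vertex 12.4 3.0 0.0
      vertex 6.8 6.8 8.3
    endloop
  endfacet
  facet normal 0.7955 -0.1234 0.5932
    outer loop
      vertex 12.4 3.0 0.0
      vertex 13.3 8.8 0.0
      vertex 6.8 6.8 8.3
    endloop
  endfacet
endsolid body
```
; perimeter-only toolpath
G21 ; units = mm
G90 ; absolute positioning
G28 ; home
; layer 1
G0 Z1.7
G0 X12.0 Y8.4
G1 X8.8 Y11.8
G1 X4.1 Y11.5
G1 X1.4 Y7.6
G1 X2.8 Y3.1
G1 X7.2 Y1.4
G1 X11.3 Y3.8
G1 X12.0 Y8.4
; layer 2
G0 Z3.3
G0 X10.7 Y8.0
G1 X8.3 Y10.6
G1 X4.8 Y10.3
G1 X2.8 Y7.4
G1 X3.8 Y4.0
G1 X7.1 Y2.7
G1 X10.2 Y4.5
G1 X10.7 Y8.0
; layer 3
G0 Z5.0
G0 X9.4 Y7.6
G1 X7.8 Y9.3
G1 X5.4 Y9.2
G1 X4.1 Y7.2
G1 X4.8 Y5.0
G1 X7.0 Y4.1
G1 X9.0 Y5.3
G1 X9.4 Y7.6
; layer 4
G0 Z6.6
G0 X8.1 Y7.2
G1 X7.3 Y8.1
G1 X6.1 Y8.0
G1 X5.5 Y7.0
G1 X5.8 Y5.9
G1 X6.9 Y5.4
G1 X7.9 Y6.0
G1 X8.1 Y7.2
M2 ; end

The solid is a regular 7-sided pyramid, base circumscribed radius ≈ 6.8 mm, apex at z ≈ 8.3 mm. Slicing at Δz = 1.7 mm — 5 equal slices spanning the solid's height, so layer i sits at z = i·h/5 — gives 4 non-empty perimeters. Each is a 7-segment closed polygon; G0 lifts to the layer z and rapids to the start vertex, then G1 traces the edges. The cross-section shrinks linearly with z (the slice at the apex is degenerate and omitted).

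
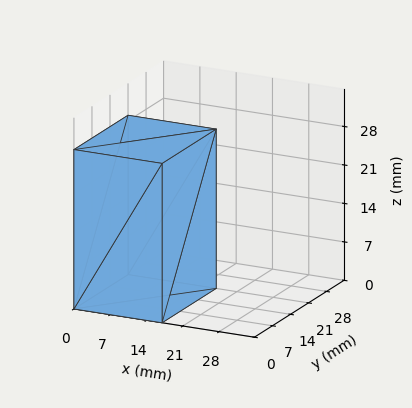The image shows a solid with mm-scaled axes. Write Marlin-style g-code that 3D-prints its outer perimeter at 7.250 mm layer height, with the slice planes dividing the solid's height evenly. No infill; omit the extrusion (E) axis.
Reading the render: the shape is a rectangular box, roughly 17 × 21 mm footprint and 29 mm tall (dimensions read to the nearest mm from the axis ticks). For the g-code, the solid's height is divided into equal slices at the stated Δz and each level perimeter traced with G1 moves after a G0 lift.

; perimeter-only toolpath
G21 ; units = mm
G90 ; absolute positioning
G28 ; home
; layer 1
G0 Z7.250
G0 X0.000 Y0.000
G1 X17.000 Y0.000
G1 X17.000 Y21.000
G1 X0.000 Y21.000
G1 X0.000 Y0.000
; layer 2
G0 Z14.500
G0 X0.000 Y0.000
G1 X17.000 Y0.000
G1 X17.000 Y21.000
G1 X0.000 Y21.000
G1 X0.000 Y0.000
; layer 3
G0 Z21.750
G0 X0.000 Y0.000
G1 X17.000 Y0.000
G1 X17.000 Y21.000
G1 X0.000 Y21.000
G1 X0.000 Y0.000
; layer 4
G0 Z29.000
G0 X0.000 Y0.000
G1 X17.000 Y0.000
G1 X17.000 Y21.000
G1 X0.000 Y21.000
G1 X0.000 Y0.000
M2 ; end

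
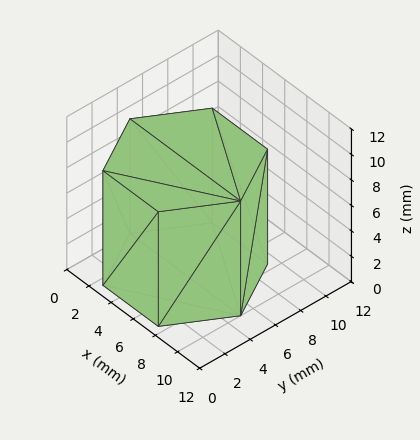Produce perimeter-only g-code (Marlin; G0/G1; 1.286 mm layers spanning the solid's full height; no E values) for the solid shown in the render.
Reading the render: the shape is a regular 6-sided prism (a cylinder approximated with 6 flat sides), circumscribed radius ≈ 5 mm, height ≈ 9 mm (dimensions read to the nearest mm from the axis ticks). For the g-code, the solid's height is divided into equal slices at the stated Δz and each level perimeter traced with G1 moves after a G0 lift.

; perimeter-only toolpath
G21 ; units = mm
G90 ; absolute positioning
G28 ; home
; layer 1
G0 Z1.286
G0 X10.000 Y5.000
G1 X7.500 Y9.330
G1 X2.500 Y9.330
G1 X0.000 Y5.000
G1 X2.500 Y0.670
G1 X7.500 Y0.670
G1 X10.000 Y5.000
; layer 2
G0 Z2.571
G0 X10.000 Y5.000
G1 X7.500 Y9.330
G1 X2.500 Y9.330
G1 X0.000 Y5.000
G1 X2.500 Y0.670
G1 X7.500 Y0.670
G1 X10.000 Y5.000
; layer 3
G0 Z3.857
G0 X10.000 Y5.000
G1 X7.500 Y9.330
G1 X2.500 Y9.330
G1 X0.000 Y5.000
G1 X2.500 Y0.670
G1 X7.500 Y0.670
G1 X10.000 Y5.000
; layer 4
G0 Z5.143
G0 X10.000 Y5.000
G1 X7.500 Y9.330
G1 X2.500 Y9.330
G1 X0.000 Y5.000
G1 X2.500 Y0.670
G1 X7.500 Y0.670
G1 X10.000 Y5.000
; layer 5
G0 Z6.429
G0 X10.000 Y5.000
G1 X7.500 Y9.330
G1 X2.500 Y9.330
G1 X0.000 Y5.000
G1 X2.500 Y0.670
G1 X7.500 Y0.670
G1 X10.000 Y5.000
; layer 6
G0 Z7.714
G0 X10.000 Y5.000
G1 X7.500 Y9.330
G1 X2.500 Y9.330
G1 X0.000 Y5.000
G1 X2.500 Y0.670
G1 X7.500 Y0.670
G1 X10.000 Y5.000
; layer 7
G0 Z9.000
G0 X10.000 Y5.000
G1 X7.500 Y9.330
G1 X2.500 Y9.330
G1 X0.000 Y5.000
G1 X2.500 Y0.670
G1 X7.500 Y0.670
G1 X10.000 Y5.000
M2 ; end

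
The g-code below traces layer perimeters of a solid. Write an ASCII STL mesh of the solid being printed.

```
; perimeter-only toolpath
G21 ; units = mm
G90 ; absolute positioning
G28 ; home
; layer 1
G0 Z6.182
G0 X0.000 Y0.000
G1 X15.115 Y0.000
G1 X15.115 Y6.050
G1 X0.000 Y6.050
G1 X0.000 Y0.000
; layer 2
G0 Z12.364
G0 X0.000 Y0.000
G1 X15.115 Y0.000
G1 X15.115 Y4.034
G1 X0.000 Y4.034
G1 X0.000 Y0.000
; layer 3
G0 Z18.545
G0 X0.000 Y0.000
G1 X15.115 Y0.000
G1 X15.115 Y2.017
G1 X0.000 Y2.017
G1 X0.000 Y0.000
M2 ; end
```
solid part
  facet normal 0.0000 0.0000 -1.0000
    outer loop
      vertex 15.115 8.067 0.000
      vertex 15.115 0.000 0.000
      vertex 0.000 0.000 0.000
    endloop
  endfacet
  facet normal 0.0000 0.0000 -1.0000
    outer loop
      vertex 0.000 8.067 0.000
      vertex 15.115 8.067 0.000
      vertex 0.000 0.000 0.000
    endloop
  endfacet
  facet normal 0.0000 -1.0000 0.0000
    outer loop
      vertex 0.000 0.000 0.000
      vertex 15.115 0.000 0.000
      vertex 15.115 0.000 24.727
    endloop
  endfacet
  facet normal 0.0000 -1.0000 0.0000
    outer loop
      vertex 0.000 0.000 0.000
      vertex 15.115 0.000 24.727
      vertex 0.000 0.000 24.727
    endloop
  endfacet
  facet normal 0.0000 0.9507 0.3102
    outer loop
      vertex 0.000 0.000 24.727
      vertex 15.115 0.000 24.727
      vertex 15.115 8.067 0.000
    endloop
  endfacet
  facet normal 0.0000 0.9507 0.3102
    outer loop
      vertex 0.000 0.000 24.727
      vertex 15.115 8.067 0.000
      vertex 0.000 8.067 0.000
    endloop
  endfacet
  facet normal -1.0000 0.0000 0.0000
    outer loop
      vertex 0.000 0.000 24.727
      vertex 0.000 8.067 0.000
      vertex 0.000 0.000 0.000
    endloop
  endfacet
  facet normal 1.0000 0.0000 0.0000
    outer loop
      vertex 15.115 0.000 0.000
      vertex 15.115 8.067 0.000
      vertex 15.115 0.000 24.727
    endloop
  endfacet
endsolid part

The G0 Z moves step by Δz≈6.182 mm. The G1 loops shrink linearly with z, so the solid tapers from its base footprint up to z≈24.7. Closing with a flat bottom cap and the tapered top and triangulating gives 8 facets — a wedge (ramp): 15.1 × 8.07 mm base, rising to 24.7 mm along the y=0 edge and sloping linearly to z=0 at y=8.07.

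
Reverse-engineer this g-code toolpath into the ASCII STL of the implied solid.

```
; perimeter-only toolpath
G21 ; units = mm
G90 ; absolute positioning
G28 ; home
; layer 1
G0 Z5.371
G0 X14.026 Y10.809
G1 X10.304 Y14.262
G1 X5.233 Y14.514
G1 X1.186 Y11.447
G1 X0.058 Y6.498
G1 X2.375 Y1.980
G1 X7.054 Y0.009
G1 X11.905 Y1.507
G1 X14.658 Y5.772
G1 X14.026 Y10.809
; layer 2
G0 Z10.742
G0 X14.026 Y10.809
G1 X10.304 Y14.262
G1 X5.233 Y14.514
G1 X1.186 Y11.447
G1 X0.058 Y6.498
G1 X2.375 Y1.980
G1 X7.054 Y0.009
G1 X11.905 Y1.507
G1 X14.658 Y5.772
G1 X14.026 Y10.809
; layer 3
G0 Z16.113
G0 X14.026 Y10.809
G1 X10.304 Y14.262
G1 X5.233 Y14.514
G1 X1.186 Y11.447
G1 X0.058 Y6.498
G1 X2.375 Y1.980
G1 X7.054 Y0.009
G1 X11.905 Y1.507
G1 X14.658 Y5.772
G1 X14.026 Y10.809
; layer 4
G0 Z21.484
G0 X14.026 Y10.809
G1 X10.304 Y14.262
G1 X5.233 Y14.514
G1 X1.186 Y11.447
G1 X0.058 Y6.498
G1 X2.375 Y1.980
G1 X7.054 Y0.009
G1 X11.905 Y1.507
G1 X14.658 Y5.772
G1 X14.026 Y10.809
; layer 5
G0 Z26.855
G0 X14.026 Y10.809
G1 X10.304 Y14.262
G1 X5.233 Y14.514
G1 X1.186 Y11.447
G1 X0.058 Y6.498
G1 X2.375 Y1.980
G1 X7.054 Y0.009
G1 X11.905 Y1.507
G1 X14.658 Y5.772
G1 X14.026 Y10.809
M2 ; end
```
solid part
  facet normal 0.0000 0.0000 -1.0000
    outer loop
      vertex 5.233 14.514 0.000
      vertex 10.304 14.262 0.000
      vertex 14.026 10.809 0.000
    endloop
  endfacet
  facet normal 0.0000 0.0000 -1.0000
    outer loop
      vertex 1.186 11.447 0.000
      vertex 5.233 14.514 0.000
      vertex 14.026 10.809 0.000
    endloop
  endfacet
  facet normal 0.0000 0.0000 -1.0000
    outer loop
      vertex 0.058 6.498 0.000
      vertex 1.186 11.447 0.000
      vertex 14.026 10.809 0.000
    endloop
  endfacet
  facet normal 0.0000 0.0000 -1.0000
    outer loop
      vertex 2.375 1.980 0.000
      vertex 0.058 6.498 0.000
      vertex 14.026 10.809 0.000
    endloop
  endfacet
  facet normal 0.0000 0.0000 -1.0000
    outer loop
      vertex 7.054 0.009 0.000
      vertex 2.375 1.980 0.000
      vertex 14.026 10.809 0.000
    endloop
  endfacet
  facet normal 0.0000 0.0000 -1.0000
    outer loop
      vertex 11.905 1.507 0.000
      vertex 7.054 0.009 0.000
      vertex 14.026 10.809 0.000
    endloop
  endfacet
  facet normal 0.0000 0.0000 -1.0000
    outer loop
      vertex 14.658 5.772 0.000
      vertex 11.905 1.507 0.000
      vertex 14.026 10.809 0.000
    endloop
  endfacet
  facet normal 0.0000 0.0000 1.0000
    outer loop
      vertex 14.026 10.809 26.855
      vertex 10.304 14.262 26.855
      vertex 5.233 14.514 26.855
    endloop
  endfacet
  facet normal 0.0000 0.0000 1.0000
    outer loop
      vertex 14.026 10.809 26.855
      vertex 5.233 14.514 26.855
      vertex 1.186 11.447 26.855
    endloop
  endfacet
  facet normal 0.0000 0.0000 1.0000
    outer loop
      vertex 14.026 10.809 26.855
      vertex 1.186 11.447 26.855
      vertex 0.058 6.498 26.855
    endloop
  endfacet
  facet normal 0.0000 0.0000 1.0000
    outer loop
      vertex 14.026 10.809 26.855
      vertex 0.058 6.498 26.855
      vertex 2.375 1.980 26.855
    endloop
  endfacet
  facet normal 0.0000 0.0000 1.0000
    outer loop
      vertex 14.026 10.809 26.855
      vertex 2.375 1.980 26.855
      vertex 7.054 0.009 26.855
    endloop
  endfacet
  facet normal 0.0000 0.0000 1.0000
    outer loop
      vertex 14.026 10.809 26.855
      vertex 7.054 0.009 26.855
      vertex 11.905 1.507 26.855
    endloop
  endfacet
  facet normal 0.0000 0.0000 1.0000
    outer loop
      vertex 14.026 10.809 26.855
      vertex 11.905 1.507 26.855
      vertex 14.658 5.772 26.855
    endloop
  endfacet
  facet normal 0.6801 0.7331 0.0000
    outer loop
      vertex 14.026 10.809 0.000
      vertex 10.304 14.262 0.000
      vertex 10.304 14.262 26.855
    endloop
  endfacet
  facet normal 0.6801 0.7331 0.0000
    outer loop
      vertex 14.026 10.809 0.000
      vertex 10.304 14.262 26.855
      vertex 14.026 10.809 26.855
    endloop
  endfacet
  facet normal 0.0496 0.9988 0.0000
    outer loop
      vertex 10.304 14.262 0.000
      vertex 5.233 14.514 0.000
      vertex 5.233 14.514 26.855
    endloop
  endfacet
  facet normal 0.0496 0.9988 0.0000
    outer loop
      vertex 10.304 14.262 0.000
      vertex 5.233 14.514 26.855
      vertex 10.304 14.262 26.855
    endloop
  endfacet
  facet normal -0.6040 0.7970 0.0000
    outer loop
      vertex 5.233 14.514 0.000
      vertex 1.186 11.447 0.000
      vertex 1.186 11.447 26.855
    endloop
  endfacet
  facet normal -0.6040 0.7970 0.0000
    outer loop
      vertex 5.233 14.514 0.000
      vertex 1.186 11.447 26.855
      vertex 5.233 14.514 26.855
    endloop
  endfacet
  facet normal -0.9750 0.2222 0.0000
    outer loop
      vertex 1.186 11.447 0.000
      vertex 0.058 6.498 0.000
      vertex 0.058 6.498 26.855
    endloop
  endfacet
  facet normal -0.9750 0.2222 0.0000
    outer loop
      vertex 1.186 11.447 0.000
      vertex 0.058 6.498 26.855
      vertex 1.186 11.447 26.855
    endloop
  endfacet
  facet normal -0.8898 -0.4563 0.0000
    outer loop
      vertex 0.058 6.498 0.000
      vertex 2.375 1.980 0.000
      vertex 2.375 1.980 26.855
    endloop
  endfacet
  facet normal -0.8898 -0.4563 0.0000
    outer loop
      vertex 0.058 6.498 0.000
      vertex 2.375 1.980 26.855
      vertex 0.058 6.498 26.855
    endloop
  endfacet
  facet normal -0.3882 -0.9216 0.0000
    outer loop
      vertex 2.375 1.980 0.000
      vertex 7.054 0.009 0.000
      vertex 7.054 0.009 26.855
    endloop
  endfacet
  facet normal -0.3882 -0.9216 0.0000
    outer loop
      vertex 2.375 1.980 0.000
      vertex 7.054 0.009 26.855
      vertex 2.375 1.980 26.855
    endloop
  endfacet
  facet normal 0.2951 -0.9555 0.0000
    outer loop
      vertex 7.054 0.009 0.000
      vertex 11.905 1.507 0.000
      vertex 11.905 1.507 26.855
    endloop
  endfacet
  facet normal 0.2951 -0.9555 0.0000
    outer loop
      vertex 7.054 0.009 0.000
      vertex 11.905 1.507 26.855
      vertex 7.054 0.009 26.855
    endloop
  endfacet
  facet normal 0.8402 -0.5423 0.0000
    outer loop
      vertex 11.905 1.507 0.000
      vertex 14.658 5.772 0.000
      vertex 14.658 5.772 26.855
    endloop
  endfacet
  facet normal 0.8402 -0.5423 0.0000
    outer loop
      vertex 11.905 1.507 0.000
      vertex 14.658 5.772 26.855
      vertex 11.905 1.507 26.855
    endloop
  endfacet
  facet normal 0.9922 0.1245 0.0000
    outer loop
      vertex 14.658 5.772 0.000
      vertex 14.026 10.809 0.000
      vertex 14.026 10.809 26.855
    endloop
  endfacet
  facet normal 0.9922 0.1245 0.0000
    outer loop
      vertex 14.658 5.772 0.000
      vertex 14.026 10.809 26.855
      vertex 14.658 5.772 26.855
    endloop
  endfacet
endsolid part

The G0 Z moves step by Δz≈5.371 mm. Every layer's G1 loop is the same polygon, so the solid is a straight extrusion of it from z=0 to z≈26.9. Closing with flat bottom and top caps and triangulating gives 32 facets — a regular 9-sided prism (a cylinder approximated with 9 flat sides), circumscribed radius ≈ 7.42 mm, height ≈ 26.9 mm.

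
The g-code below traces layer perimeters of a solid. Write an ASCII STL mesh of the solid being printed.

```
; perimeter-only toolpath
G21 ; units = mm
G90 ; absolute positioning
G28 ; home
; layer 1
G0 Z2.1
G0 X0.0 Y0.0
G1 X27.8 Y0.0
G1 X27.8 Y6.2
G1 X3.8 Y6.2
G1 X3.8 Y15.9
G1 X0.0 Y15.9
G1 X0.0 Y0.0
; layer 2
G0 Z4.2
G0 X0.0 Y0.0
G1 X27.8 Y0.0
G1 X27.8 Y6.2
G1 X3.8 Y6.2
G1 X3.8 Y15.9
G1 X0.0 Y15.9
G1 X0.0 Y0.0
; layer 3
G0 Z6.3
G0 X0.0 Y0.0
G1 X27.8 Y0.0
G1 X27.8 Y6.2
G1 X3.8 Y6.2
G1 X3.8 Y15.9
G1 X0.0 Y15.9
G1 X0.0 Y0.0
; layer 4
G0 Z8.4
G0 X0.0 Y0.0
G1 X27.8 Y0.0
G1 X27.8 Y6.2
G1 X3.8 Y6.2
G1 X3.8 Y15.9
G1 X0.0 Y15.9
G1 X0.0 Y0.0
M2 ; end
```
solid part
  facet normal 0.0000 0.0000 -1.0000
    outer loop
      vertex 27.8 6.2 0.0
      vertex 27.8 0.0 0.0
      vertex 0.0 0.0 0.0
    endloop
  endfacet
  facet normal 0.0000 0.0000 -1.0000
    outer loop
      vertex 3.8 6.2 0.0
      vertex 27.8 6.2 0.0
      vertex 0.0 0.0 0.0
    endloop
  endfacet
  facet normal 0.0000 0.0000 -1.0000
    outer loop
      vertex 3.8 15.9 0.0
      vertex 3.8 6.2 0.0
      vertex 0.0 0.0 0.0
    endloop
  endfacet
  facet normal 0.0000 0.0000 -1.0000
    outer loop
      vertex 0.0 15.9 0.0
      vertex 3.8 15.9 0.0
      vertex 0.0 0.0 0.0
    endloop
  endfacet
  facet normal 0.0000 0.0000 1.0000
    outer loop
      vertex 0.0 0.0 8.4
      vertex 27.8 0.0 8.4
      vertex 27.8 6.2 8.4
    endloop
  endfacet
  facet normal 0.0000 0.0000 1.0000
    outer loop
      vertex 0.0 0.0 8.4
      vertex 27.8 6.2 8.4
      vertex 3.8 6.2 8.4
    endloop
  endfacet
  facet normal 0.0000 0.0000 1.0000
    outer loop
      vertex 0.0 0.0 8.4
      vertex 3.8 6.2 8.4
      vertex 3.8 15.9 8.4
    endloop
  endfacet
  facet normal 0.0000 0.0000 1.0000
    outer loop
      vertex 0.0 0.0 8.4
      vertex 3.8 15.9 8.4
      vertex 0.0 15.9 8.4
    endloop
  endfacet
  facet normal 0.0000 -1.0000 0.0000
    outer loop
      vertex 0.0 0.0 0.0
      vertex 27.8 0.0 0.0
      vertex 27.8 0.0 8.4
    endloop
  endfacet
  facet normal 0.0000 -1.0000 0.0000
    outer loop
      vertex 0.0 0.0 0.0
      vertex 27.8 0.0 8.4
      vertex 0.0 0.0 8.4
    endloop
  endfacet
  facet normal 1.0000 0.0000 0.0000
    outer loop
      vertex 27.8 0.0 0.0
      vertex 27.8 6.2 0.0
      vertex 27.8 6.2 8.4
    endloop
  endfacet
  facet normal 1.0000 0.0000 0.0000
    outer loop
      vertex 27.8 0.0 0.0
      vertex 27.8 6.2 8.4
      vertex 27.8 0.0 8.4
    endloop
  endfacet
  facet normal 0.0000 1.0000 0.0000
    outer loop
      vertex 27.8 6.2 0.0
      vertex 3.8 6.2 0.0
      vertex 3.8 6.2 8.4
    endloop
  endfacet
  facet normal 0.0000 1.0000 0.0000
    outer loop
      vertex 27.8 6.2 0.0
      vertex 3.8 6.2 8.4
      vertex 27.8 6.2 8.4
    endloop
  endfacet
  facet normal 1.0000 0.0000 0.0000
    outer loop
      vertex 3.8 6.2 0.0
      vertex 3.8 15.9 0.0
      vertex 3.8 15.9 8.4
    endloop
  endfacet
  facet normal 1.0000 0.0000 0.0000
    outer loop
      vertex 3.8 6.2 0.0
      vertex 3.8 15.9 8.4
      vertex 3.8 6.2 8.4
    endloop
  endfacet
  facet normal 0.0000 1.0000 0.0000
    outer loop
      vertex 3.8 15.9 0.0
      vertex 0.0 15.9 0.0
      vertex 0.0 15.9 8.4
    endloop
  endfacet
  facet normal 0.0000 1.0000 0.0000
    outer loop
      vertex 3.8 15.9 0.0
      vertex 0.0 15.9 8.4
      vertex 3.8 15.9 8.4
    endloop
  endfacet
  facet normal -1.0000 0.0000 0.0000
    outer loop
      vertex 0.0 15.9 0.0
      vertex 0.0 0.0 0.0
      vertex 0.0 0.0 8.4
    endloop
  endfacet
  facet normal -1.0000 0.0000 0.0000
    outer loop
      vertex 0.0 15.9 0.0
      vertex 0.0 0.0 8.4
      vertex 0.0 15.9 8.4
    endloop
  endfacet
endsolid part

The G0 Z moves step by Δz≈2.1 mm. Every layer's G1 loop is the same polygon, so the solid is a straight extrusion of it from z=0 to z≈8.4. Closing with flat bottom and top caps and triangulating gives 20 facets — an L-shaped prism: outer 27.8 × 15.9 mm, arm thicknesses ≈ 6.2 mm (horizontal) and 3.8 mm (vertical), extruded 8.4 mm in z.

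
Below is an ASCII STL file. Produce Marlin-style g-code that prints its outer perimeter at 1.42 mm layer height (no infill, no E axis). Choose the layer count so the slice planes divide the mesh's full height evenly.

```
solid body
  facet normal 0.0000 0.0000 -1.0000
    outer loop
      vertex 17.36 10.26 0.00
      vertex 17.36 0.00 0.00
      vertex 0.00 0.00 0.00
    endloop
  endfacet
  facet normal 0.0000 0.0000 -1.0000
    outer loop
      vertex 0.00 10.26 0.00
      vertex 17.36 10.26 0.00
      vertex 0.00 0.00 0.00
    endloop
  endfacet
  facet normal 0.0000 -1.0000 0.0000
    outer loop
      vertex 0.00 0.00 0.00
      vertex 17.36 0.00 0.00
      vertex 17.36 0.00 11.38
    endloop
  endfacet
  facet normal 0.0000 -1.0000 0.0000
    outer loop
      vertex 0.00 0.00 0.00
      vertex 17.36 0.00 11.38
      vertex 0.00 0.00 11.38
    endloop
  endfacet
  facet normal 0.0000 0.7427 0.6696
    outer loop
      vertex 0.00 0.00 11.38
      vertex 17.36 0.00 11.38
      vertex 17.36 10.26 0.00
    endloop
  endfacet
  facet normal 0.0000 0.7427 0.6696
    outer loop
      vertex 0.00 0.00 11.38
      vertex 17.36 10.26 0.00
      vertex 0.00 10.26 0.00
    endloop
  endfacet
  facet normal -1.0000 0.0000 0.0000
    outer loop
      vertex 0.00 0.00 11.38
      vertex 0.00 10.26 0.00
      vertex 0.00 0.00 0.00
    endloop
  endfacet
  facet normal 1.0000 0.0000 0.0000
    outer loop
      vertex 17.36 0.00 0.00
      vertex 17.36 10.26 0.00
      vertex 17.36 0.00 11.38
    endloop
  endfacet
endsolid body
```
; perimeter-only toolpath
G21 ; units = mm
G90 ; absolute positioning
G28 ; home
; layer 1
G0 Z1.42
G0 X0.00 Y0.00
G1 X17.36 Y0.00
G1 X17.36 Y8.98
G1 X0.00 Y8.98
G1 X0.00 Y0.00
; layer 2
G0 Z2.85
G0 X0.00 Y0.00
G1 X17.36 Y0.00
G1 X17.36 Y7.70
G1 X0.00 Y7.70
G1 X0.00 Y0.00
; layer 3
G0 Z4.27
G0 X0.00 Y0.00
G1 X17.36 Y0.00
G1 X17.36 Y6.41
G1 X0.00 Y6.41
G1 X0.00 Y0.00
; layer 4
G0 Z5.69
G0 X0.00 Y0.00
G1 X17.36 Y0.00
G1 X17.36 Y5.13
G1 X0.00 Y5.13
G1 X0.00 Y0.00
; layer 5
G0 Z7.11
G0 X0.00 Y0.00
G1 X17.36 Y0.00
G1 X17.36 Y3.85
G1 X0.00 Y3.85
G1 X0.00 Y0.00
; layer 6
G0 Z8.54
G0 X0.00 Y0.00
G1 X17.36 Y0.00
G1 X17.36 Y2.56
G1 X0.00 Y2.56
G1 X0.00 Y0.00
; layer 7
G0 Z9.96
G0 X0.00 Y0.00
G1 X17.36 Y0.00
G1 X17.36 Y1.28
G1 X0.00 Y1.28
G1 X0.00 Y0.00
M2 ; end

The solid is a wedge (ramp): 17.4 × 10.3 mm base, rising to 11.4 mm along the y=0 edge and sloping linearly to z=0 at y=10.3. Slicing at Δz = 1.42 mm — 8 equal slices spanning the solid's height, so layer i sits at z = i·h/8 — gives 7 non-empty perimeters. Each is a 4-segment closed polygon; G0 lifts to the layer z and rapids to the start vertex, then G1 traces the edges. The cross-section shrinks linearly with z (the slice at the apex is degenerate and omitted).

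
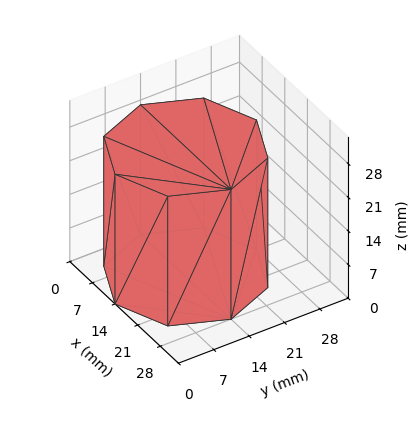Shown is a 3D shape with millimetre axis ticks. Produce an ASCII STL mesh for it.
Reading the render: the shape is a regular 8-sided prism (a cylinder approximated with 8 flat sides), circumscribed radius ≈ 14 mm, height ≈ 27 mm (dimensions read to the nearest mm from the axis ticks). For the STL, each face is triangulated and given an outward normal.

solid part
  facet normal 0.0000 0.0000 -1.0000
    outer loop
      vertex 14.000 28.000 0.000
      vertex 23.899 23.899 0.000
      vertex 28.000 14.000 0.000
    endloop
  endfacet
  facet normal 0.0000 0.0000 -1.0000
    outer loop
      vertex 4.101 23.899 0.000
      vertex 14.000 28.000 0.000
      vertex 28.000 14.000 0.000
    endloop
  endfacet
  facet normal 0.0000 0.0000 -1.0000
    outer loop
      vertex 0.000 14.000 0.000
      vertex 4.101 23.899 0.000
      vertex 28.000 14.000 0.000
    endloop
  endfacet
  facet normal 0.0000 0.0000 -1.0000
    outer loop
      vertex 4.101 4.101 0.000
      vertex 0.000 14.000 0.000
      vertex 28.000 14.000 0.000
    endloop
  endfacet
  facet normal 0.0000 0.0000 -1.0000
    outer loop
      vertex 14.000 0.000 0.000
      vertex 4.101 4.101 0.000
      vertex 28.000 14.000 0.000
    endloop
  endfacet
  facet normal 0.0000 0.0000 -1.0000
    outer loop
      vertex 23.899 4.101 0.000
      vertex 14.000 0.000 0.000
      vertex 28.000 14.000 0.000
    endloop
  endfacet
  facet normal 0.0000 0.0000 1.0000
    outer loop
      vertex 28.000 14.000 27.000
      vertex 23.899 23.899 27.000
      vertex 14.000 28.000 27.000
    endloop
  endfacet
  facet normal 0.0000 0.0000 1.0000
    outer loop
      vertex 28.000 14.000 27.000
      vertex 14.000 28.000 27.000
      vertex 4.101 23.899 27.000
    endloop
  endfacet
  facet normal 0.0000 0.0000 1.0000
    outer loop
      vertex 28.000 14.000 27.000
      vertex 4.101 23.899 27.000
      vertex 0.000 14.000 27.000
    endloop
  endfacet
  facet normal 0.0000 0.0000 1.0000
    outer loop
      vertex 28.000 14.000 27.000
      vertex 0.000 14.000 27.000
      vertex 4.101 4.101 27.000
    endloop
  endfacet
  facet normal 0.0000 0.0000 1.0000
    outer loop
      vertex 28.000 14.000 27.000
      vertex 4.101 4.101 27.000
      vertex 14.000 0.000 27.000
    endloop
  endfacet
  facet normal 0.0000 0.0000 1.0000
    outer loop
      vertex 28.000 14.000 27.000
      vertex 14.000 0.000 27.000
      vertex 23.899 4.101 27.000
    endloop
  endfacet
  facet normal 0.9239 0.3827 0.0000
    outer loop
      vertex 28.000 14.000 0.000
      vertex 23.899 23.899 0.000
      vertex 23.899 23.899 27.000
    endloop
  endfacet
  facet normal 0.9239 0.3827 0.0000
    outer loop
      vertex 28.000 14.000 0.000
      vertex 23.899 23.899 27.000
      vertex 28.000 14.000 27.000
    endloop
  endfacet
  facet normal 0.3827 0.9239 0.0000
    outer loop
      vertex 23.899 23.899 0.000
      vertex 14.000 28.000 0.000
      vertex 14.000 28.000 27.000
    endloop
  endfacet
  facet normal 0.3827 0.9239 0.0000
    outer loop
      vertex 23.899 23.899 0.000
      vertex 14.000 28.000 27.000
      vertex 23.899 23.899 27.000
    endloop
  endfacet
  facet normal -0.3827 0.9239 0.0000
    outer loop
      vertex 14.000 28.000 0.000
      vertex 4.101 23.899 0.000
      vertex 4.101 23.899 27.000
    endloop
  endfacet
  facet normal -0.3827 0.9239 0.0000
    outer loop
      vertex 14.000 28.000 0.000
      vertex 4.101 23.899 27.000
      vertex 14.000 28.000 27.000
    endloop
  endfacet
  facet normal -0.9239 0.3827 0.0000
    outer loop
      vertex 4.101 23.899 0.000
      vertex 0.000 14.000 0.000
      vertex 0.000 14.000 27.000
    endloop
  endfacet
  facet normal -0.9239 0.3827 0.0000
    outer loop
      vertex 4.101 23.899 0.000
      vertex 0.000 14.000 27.000
      vertex 4.101 23.899 27.000
    endloop
  endfacet
  facet normal -0.9239 -0.3827 0.0000
    outer loop
      vertex 0.000 14.000 0.000
      vertex 4.101 4.101 0.000
      vertex 4.101 4.101 27.000
    endloop
  endfacet
  facet normal -0.9239 -0.3827 0.0000
    outer loop
      vertex 0.000 14.000 0.000
      vertex 4.101 4.101 27.000
      vertex 0.000 14.000 27.000
    endloop
  endfacet
  facet normal -0.3827 -0.9239 0.0000
    outer loop
      vertex 4.101 4.101 0.000
      vertex 14.000 0.000 0.000
      vertex 14.000 0.000 27.000
    endloop
  endfacet
  facet normal -0.3827 -0.9239 0.0000
    outer loop
      vertex 4.101 4.101 0.000
      vertex 14.000 0.000 27.000
      vertex 4.101 4.101 27.000
    endloop
  endfacet
  facet normal 0.3827 -0.9239 0.0000
    outer loop
      vertex 14.000 0.000 0.000
      vertex 23.899 4.101 0.000
      vertex 23.899 4.101 27.000
    endloop
  endfacet
  facet normal 0.3827 -0.9239 0.0000
    outer loop
      vertex 14.000 0.000 0.000
      vertex 23.899 4.101 27.000
      vertex 14.000 0.000 27.000
    endloop
  endfacet
  facet normal 0.9239 -0.3827 0.0000
    outer loop
      vertex 23.899 4.101 0.000
      vertex 28.000 14.000 0.000
      vertex 28.000 14.000 27.000
    endloop
  endfacet
  facet normal 0.9239 -0.3827 0.0000
    outer loop
      vertex 23.899 4.101 0.000
      vertex 28.000 14.000 27.000
      vertex 23.899 4.101 27.000
    endloop
  endfacet
endsolid part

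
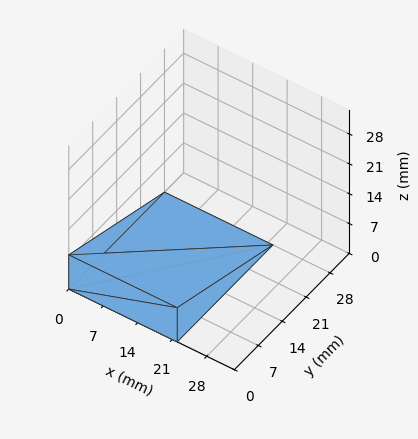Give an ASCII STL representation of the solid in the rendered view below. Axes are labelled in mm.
Reading the render: the shape is a wedge (ramp): 22 × 28 mm base, rising to 8 mm along the y=0 edge and sloping linearly to z=0 at y=28 (dimensions read to the nearest mm from the axis ticks). For the STL, each face is triangulated and given an outward normal.

solid part
  facet normal 0.0000 0.0000 -1.0000
    outer loop
      vertex 22.0 28.0 0.0
      vertex 22.0 0.0 0.0
      vertex 0.0 0.0 0.0
    endloop
  endfacet
  facet normal 0.0000 0.0000 -1.0000
    outer loop
      vertex 0.0 28.0 0.0
      vertex 22.0 28.0 0.0
      vertex 0.0 0.0 0.0
    endloop
  endfacet
  facet normal 0.0000 -1.0000 0.0000
    outer loop
      vertex 0.0 0.0 0.0
      vertex 22.0 0.0 0.0
      vertex 22.0 0.0 8.0
    endloop
  endfacet
  facet normal 0.0000 -1.0000 0.0000
    outer loop
      vertex 0.0 0.0 0.0
      vertex 22.0 0.0 8.0
      vertex 0.0 0.0 8.0
    endloop
  endfacet
  facet normal 0.0000 0.2747 0.9615
    outer loop
      vertex 0.0 0.0 8.0
      vertex 22.0 0.0 8.0
      vertex 22.0 28.0 0.0
    endloop
  endfacet
  facet normal 0.0000 0.2747 0.9615
    outer loop
      vertex 0.0 0.0 8.0
      vertex 22.0 28.0 0.0
      vertex 0.0 28.0 0.0
    endloop
  endfacet
  facet normal -1.0000 0.0000 0.0000
    outer loop
      vertex 0.0 0.0 8.0
      vertex 0.0 28.0 0.0
      vertex 0.0 0.0 0.0
    endloop
  endfacet
  facet normal 1.0000 0.0000 0.0000
    outer loop
      vertex 22.0 0.0 0.0
      vertex 22.0 28.0 0.0
      vertex 22.0 0.0 8.0
    endloop
  endfacet
endsolid part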